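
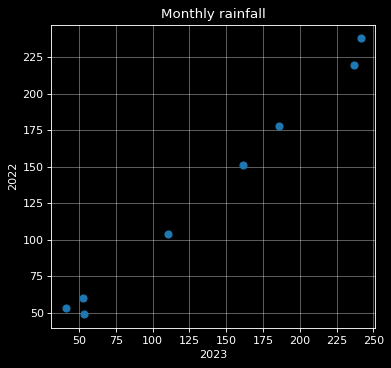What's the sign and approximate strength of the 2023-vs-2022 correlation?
positive, strong

Points are positively correlated; strong (|r| ≈ 1.0).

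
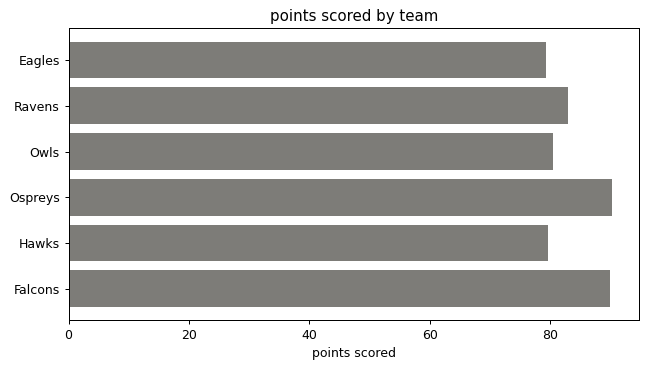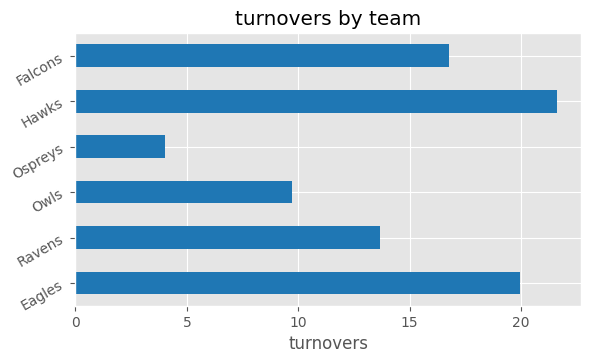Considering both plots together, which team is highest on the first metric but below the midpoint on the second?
Ospreys

Chart 2 median turnovers ≈ 16; below-median teams: Ravens, Owls, Ospreys. Among those, Ospreys has the highest points scored (≈ 90).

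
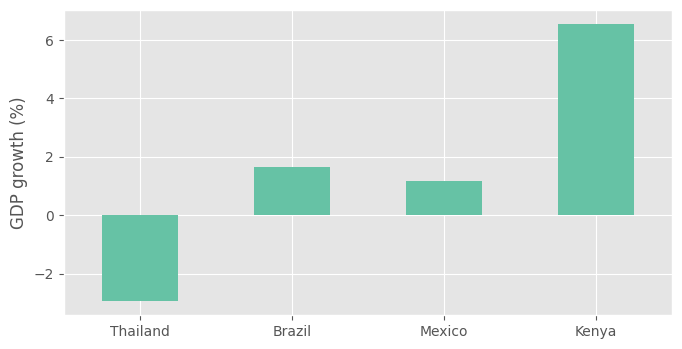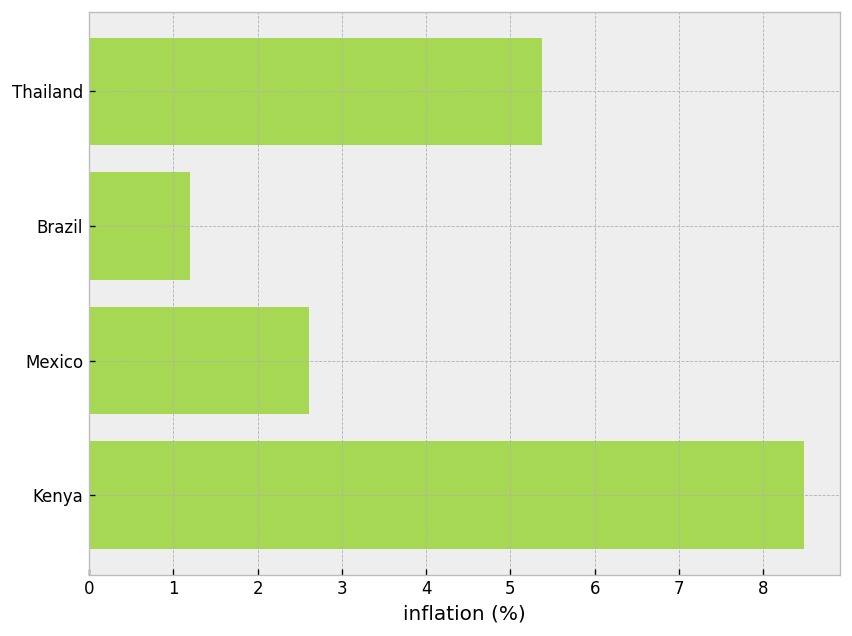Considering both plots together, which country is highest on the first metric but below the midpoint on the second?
Brazil

Chart 2 median inflation (%) ≈ 4; below-median countries: Brazil, Mexico. Among those, Brazil has the highest GDP growth (%) (≈ 2).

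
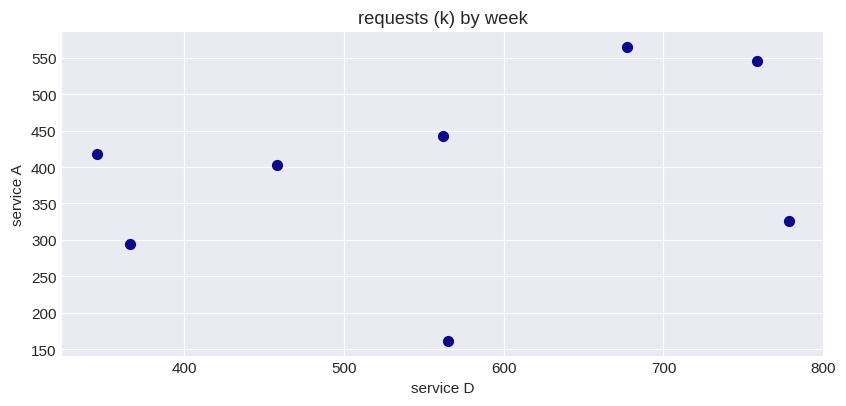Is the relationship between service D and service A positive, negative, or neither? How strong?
Points are positively correlated; weak (|r| ≈ 0.3).

positive, weak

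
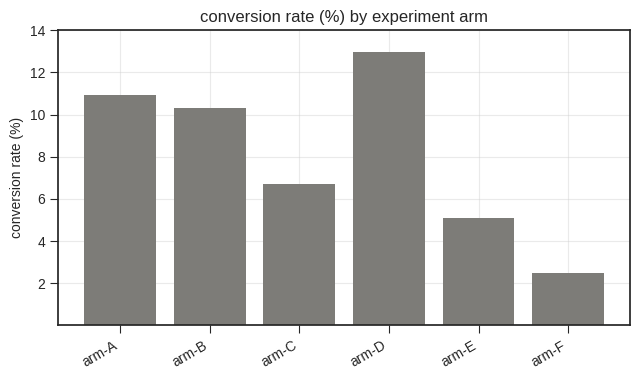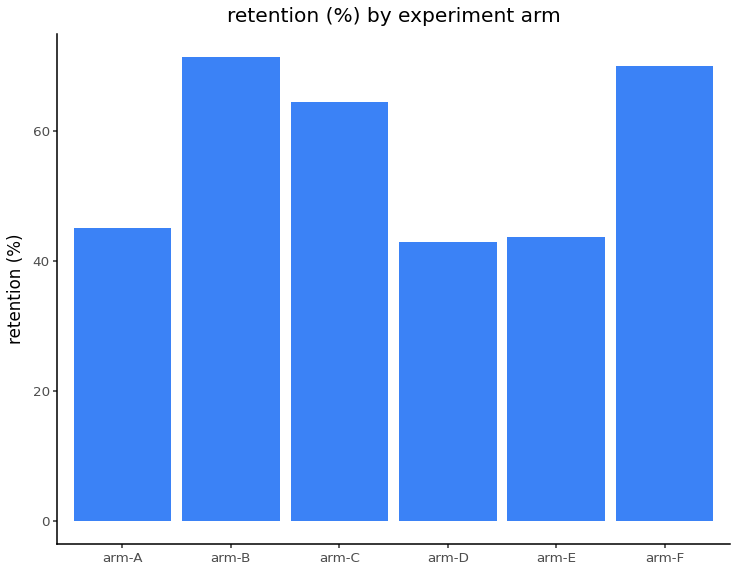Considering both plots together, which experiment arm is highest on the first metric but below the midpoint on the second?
Chart 2 median retention (%) ≈ 50; below-median experiment arms: arm-A, arm-D, arm-E. Among those, arm-D has the highest conversion rate (%) (≈ 12).

arm-D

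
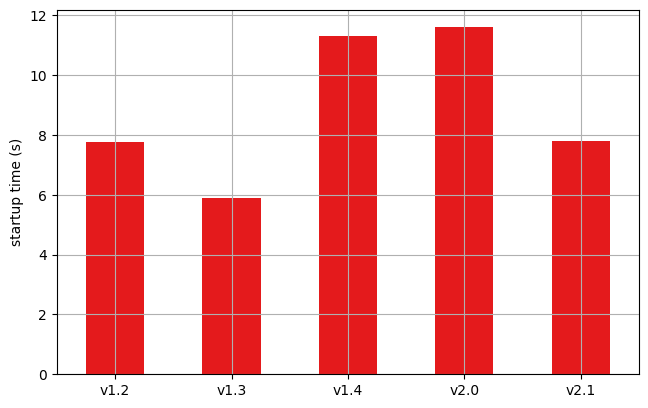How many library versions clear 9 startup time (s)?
2

Above 9: v1.4, v2.0.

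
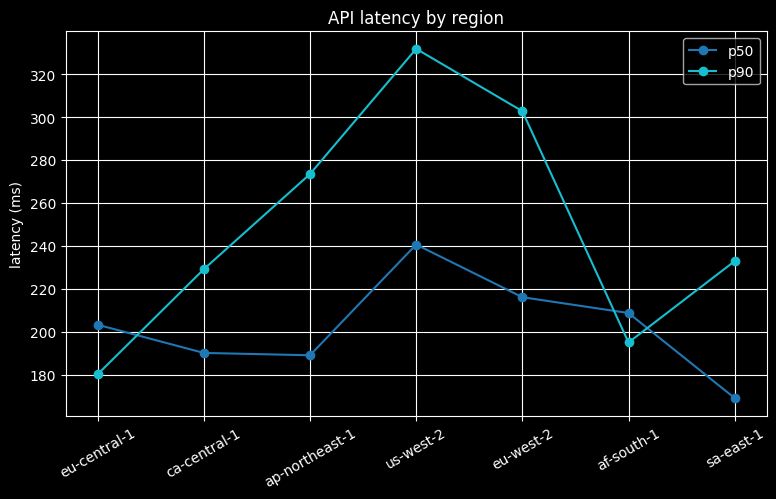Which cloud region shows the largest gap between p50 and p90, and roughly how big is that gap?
us-west-2, ≈ 100 ms

us-west-2: p50 ≈ 240, p90 ≈ 340 → gap ≈ 100. Next-largest (eu-west-2) is only ≈ 80.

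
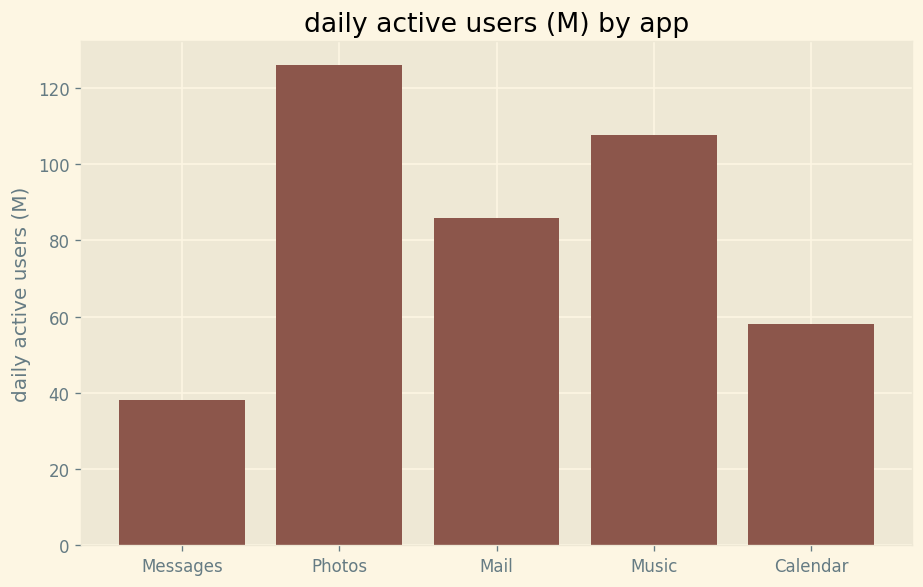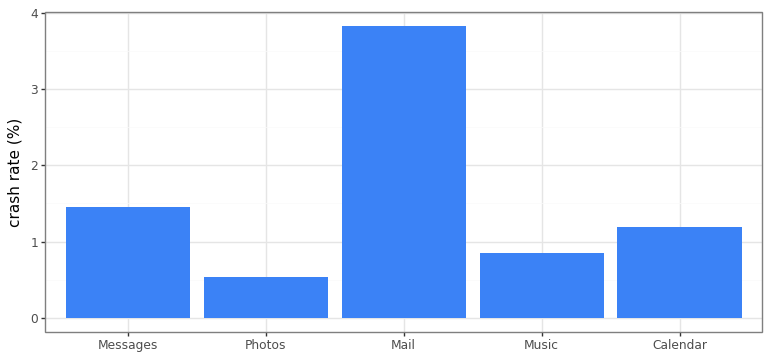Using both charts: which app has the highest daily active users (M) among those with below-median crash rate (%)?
Photos

Chart 2 median crash rate (%) ≈ 1; below-median apps: Photos, Music. Among those, Photos has the highest daily active users (M) (≈ 120).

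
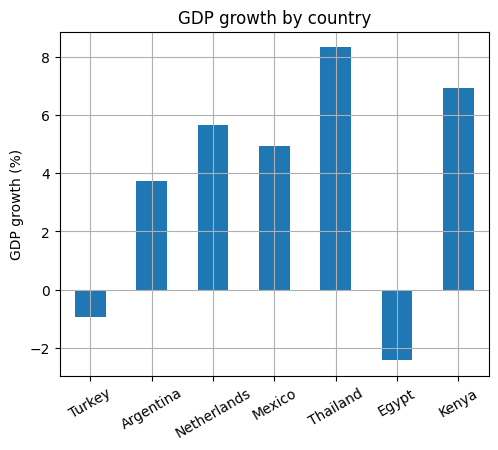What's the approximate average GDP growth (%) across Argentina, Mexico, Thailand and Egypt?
(4 + 5 + 8 + -2) / 4 ≈ 4.

≈ 4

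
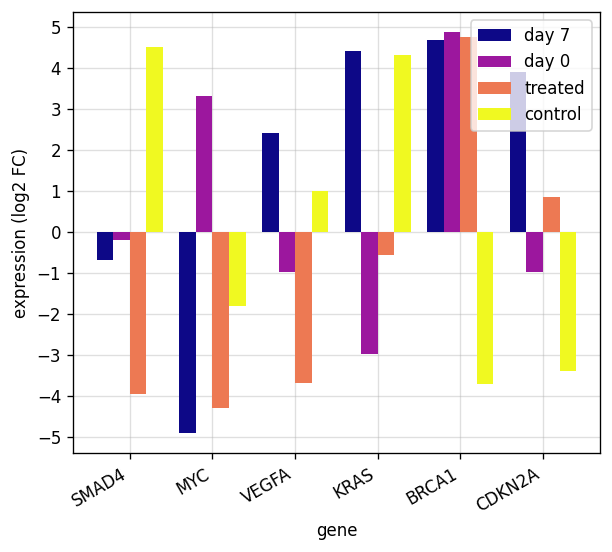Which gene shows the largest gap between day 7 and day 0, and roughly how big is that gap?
MYC, ≈ 8 log2 FC

MYC: day 7 ≈ -5, day 0 ≈ 3 → gap ≈ 8. Next-largest (KRAS) is only ≈ 7.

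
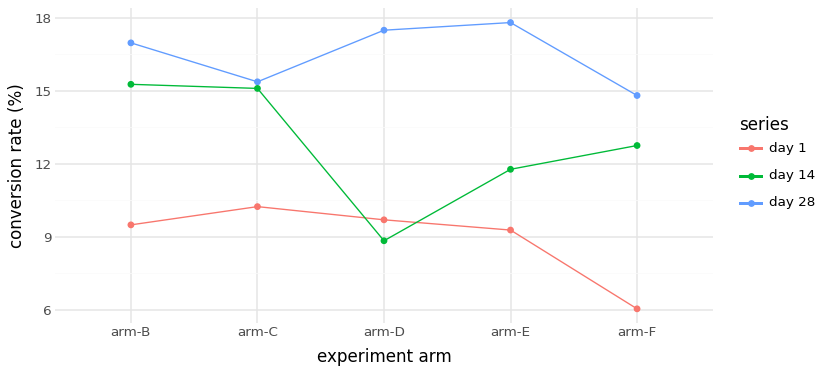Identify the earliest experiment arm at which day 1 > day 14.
arm-C: day 1 ≈ 10 vs day 14 ≈ 15 (not yet); arm-D: day 1 ≈ 10 vs day 14 ≈ 9 (first crossover).

arm-D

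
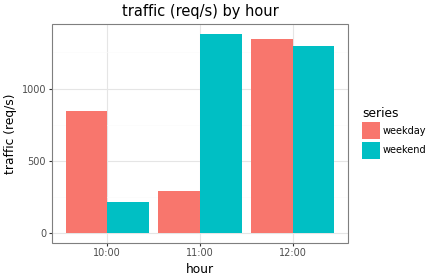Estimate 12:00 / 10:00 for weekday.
12:00 ≈ 1400, 10:00 ≈ 800; 1400/800 ≈ 1.75.

≈ 1.75×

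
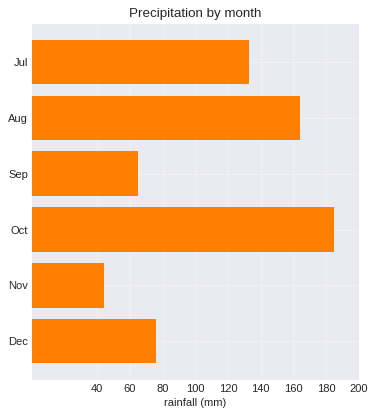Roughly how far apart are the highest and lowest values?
≈ 140

Max Oct ≈ 180, min Nov ≈ 40; range ≈ 140.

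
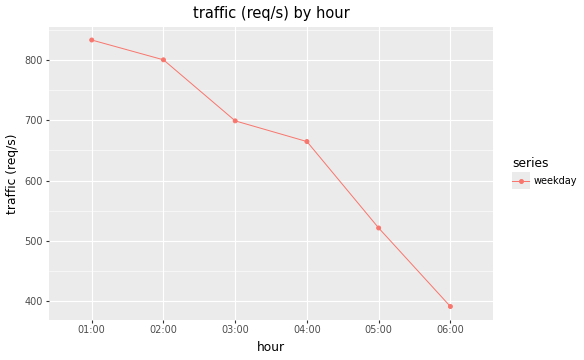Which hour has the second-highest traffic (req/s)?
Top 3: 01:00 ≈ 850, 02:00 ≈ 800, 03:00 ≈ 700.

02:00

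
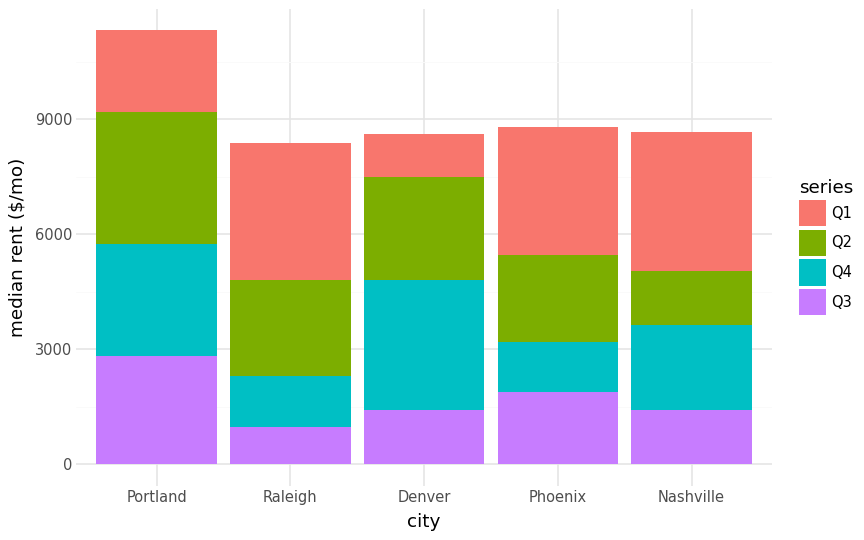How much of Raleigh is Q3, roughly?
Q3 top ≈ 1000, bottom ≈ 0; segment ≈ 1000.

≈ 1000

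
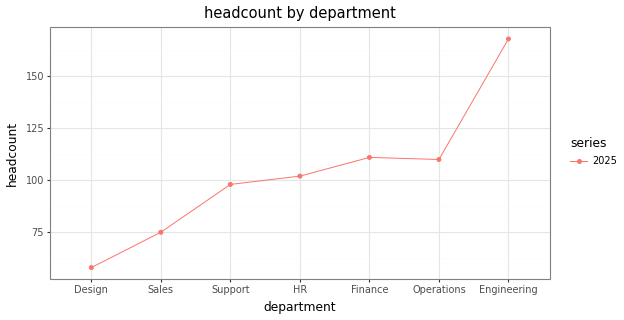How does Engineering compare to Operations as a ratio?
≈ 1.55×

Engineering ≈ 170, Operations ≈ 110; 170/110 ≈ 1.55.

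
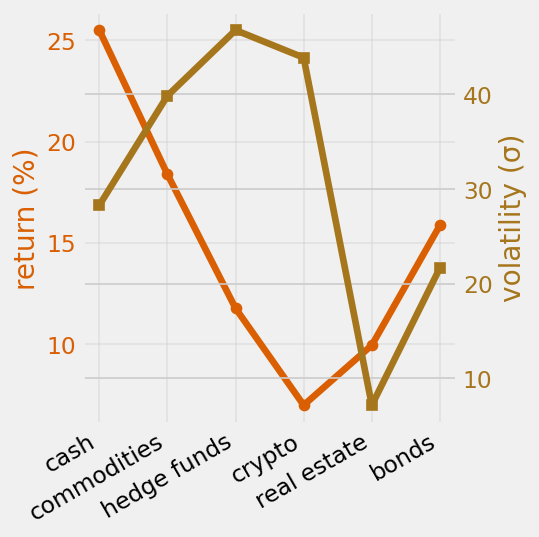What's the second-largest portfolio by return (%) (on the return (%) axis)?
commodities

Top 3 (on the return (%) axis): cash ≈ 26, commodities ≈ 18, bonds ≈ 16.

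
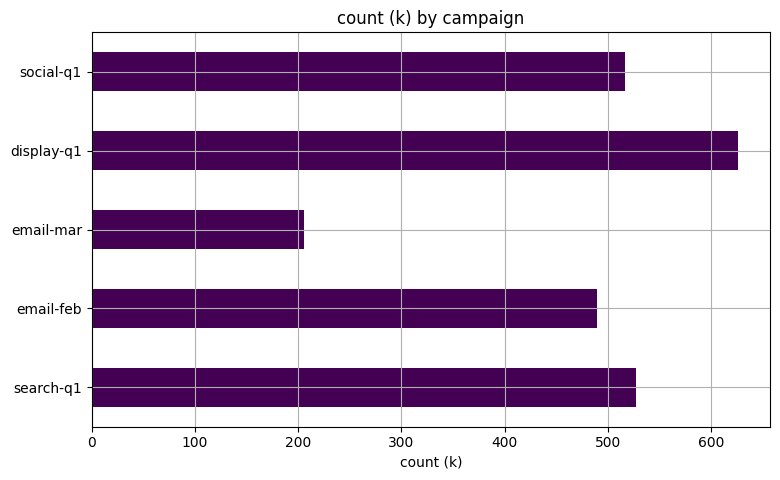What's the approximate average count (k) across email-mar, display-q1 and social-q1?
≈ 433

(200 + 600 + 500) / 3 ≈ 433.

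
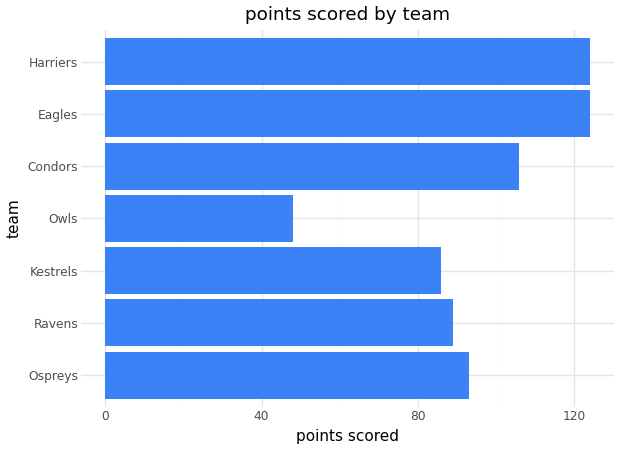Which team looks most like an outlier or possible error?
Owls ≈ 40; the rest sit between ≈ 80 and ≈ 120.

Owls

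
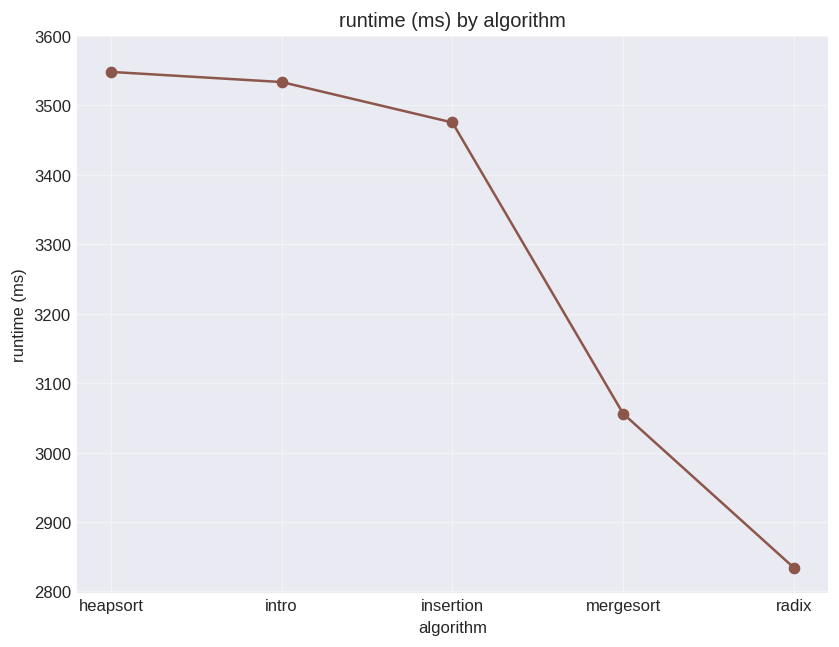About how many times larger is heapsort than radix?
heapsort ≈ 3500, radix ≈ 2800; 3500/2800 ≈ 1.25.

≈ 1.25×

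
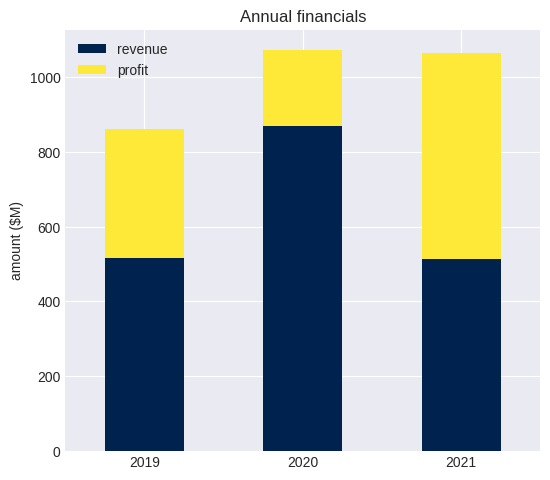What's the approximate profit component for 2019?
profit top ≈ 900, bottom ≈ 500; segment ≈ 400.

≈ 400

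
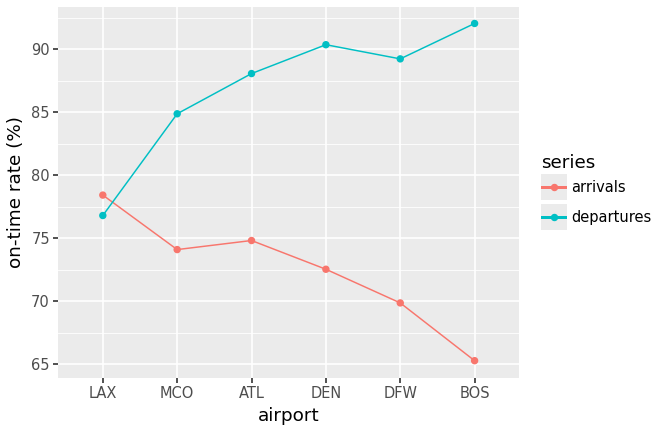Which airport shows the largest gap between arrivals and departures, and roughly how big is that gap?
BOS: arrivals ≈ 65, departures ≈ 90 → gap ≈ 25. Next-largest (DFW) is only ≈ 20.

BOS, ≈ 25 %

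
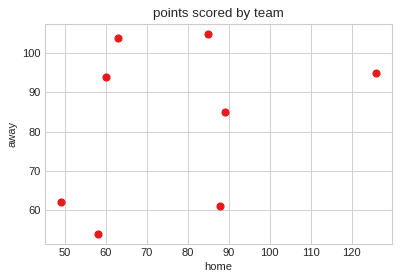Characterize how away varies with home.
positive, weak

Points are positively correlated; weak (|r| ≈ 0.3).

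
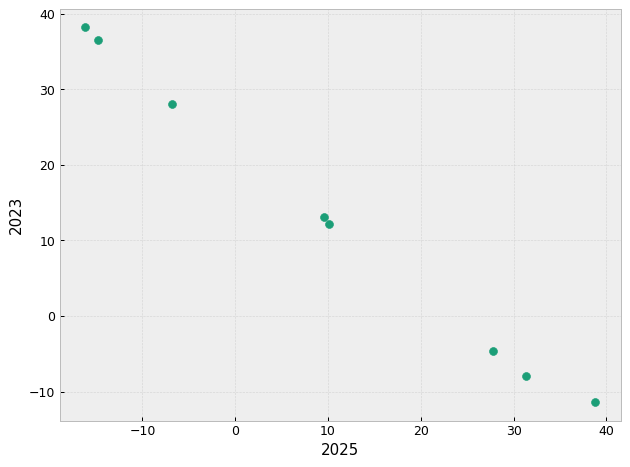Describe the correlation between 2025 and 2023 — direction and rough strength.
negative, strong

Points are negatively correlated; strong (|r| ≈ 1.0).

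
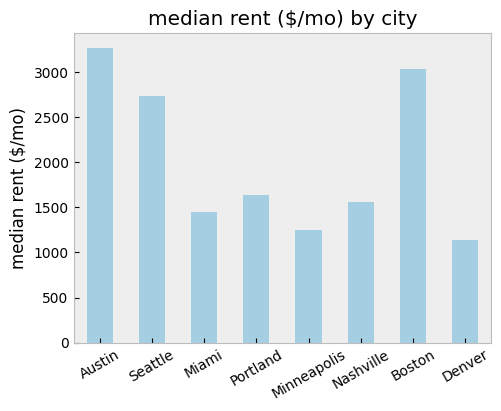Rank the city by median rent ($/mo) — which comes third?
Seattle

Top 4: Austin ≈ 3500, Boston ≈ 3000, Seattle ≈ 2500, Portland ≈ 1500.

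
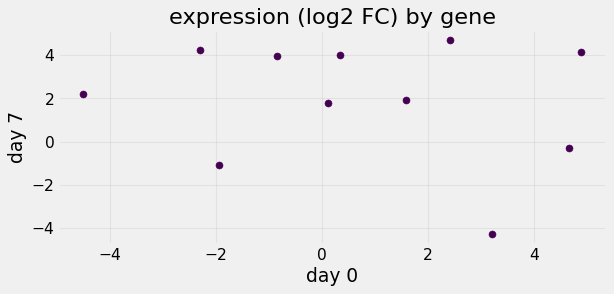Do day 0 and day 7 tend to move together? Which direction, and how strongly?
no clear correlation

Points are roughly uncorrelated; weak (|r| ≈ 0.2).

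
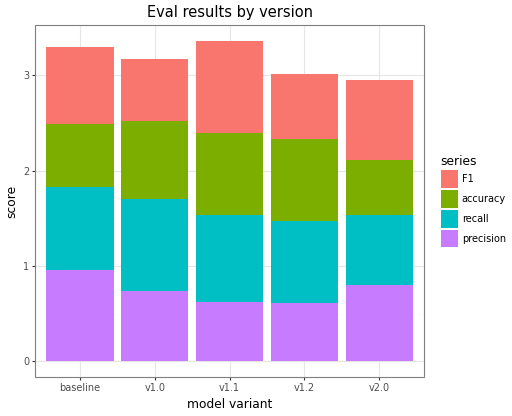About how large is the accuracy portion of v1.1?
≈ 1.0

accuracy top ≈ 2.5, bottom ≈ 1.5; segment ≈ 1.0.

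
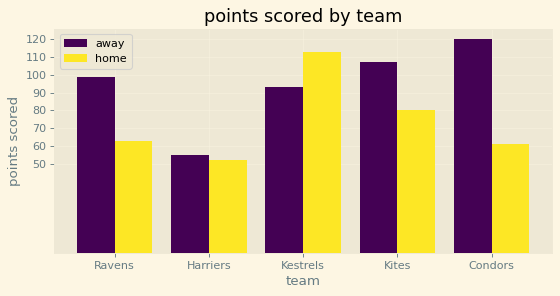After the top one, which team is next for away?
Kites

Top 3 for away: Condors ≈ 120, Kites ≈ 110, Ravens ≈ 100.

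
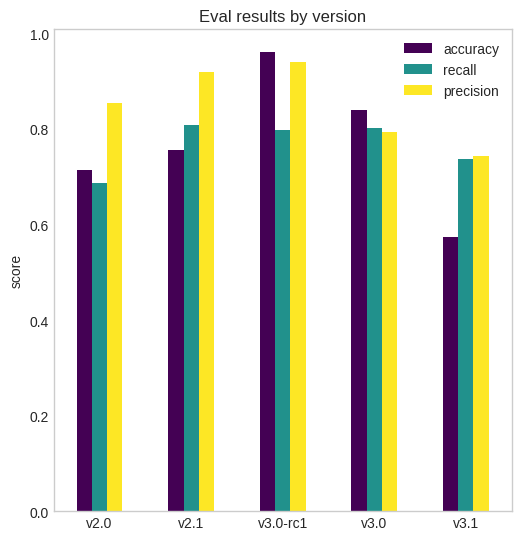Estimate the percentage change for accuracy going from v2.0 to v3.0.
v2.0 ≈ 0.7, v3.0 ≈ 0.8; (0.8 − 0.7) / 0.7 ≈ +14.3%.

≈ +14.3%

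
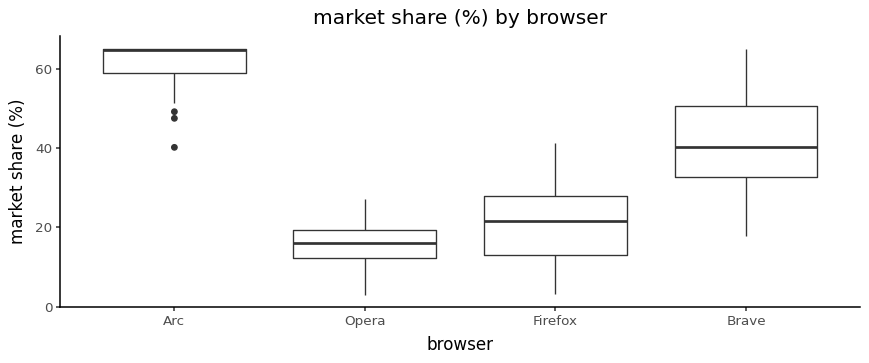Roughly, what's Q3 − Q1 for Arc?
Q3 ≈ 65, Q1 ≈ 60; IQR ≈ 5.

≈ 5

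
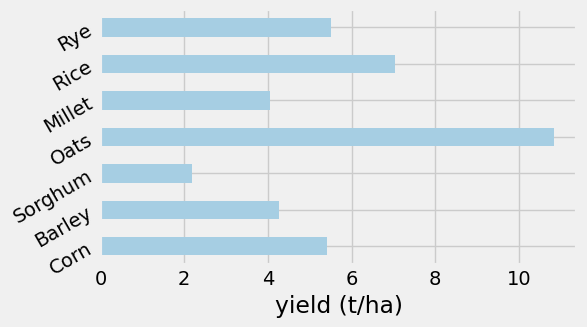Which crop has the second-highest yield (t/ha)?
Rice

Top 3: Oats ≈ 11, Rice ≈ 7, Rye ≈ 6.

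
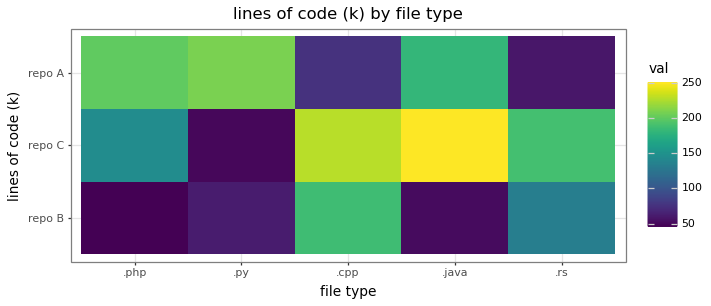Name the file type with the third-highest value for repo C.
Top 4 for repo C: .java ≈ 260, .cpp ≈ 220, .rs ≈ 180, .php ≈ 140.

.rs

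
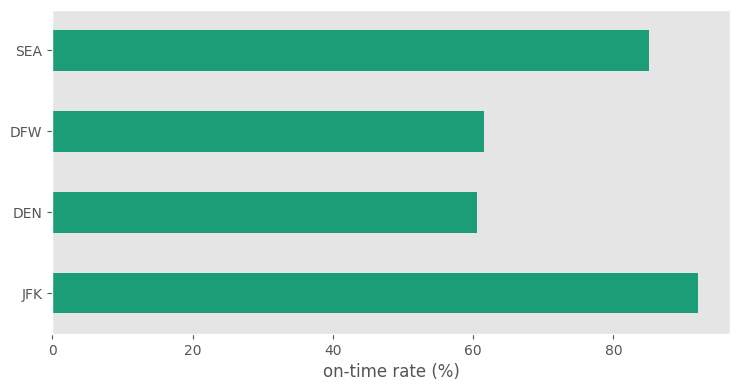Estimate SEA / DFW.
SEA ≈ 90, DFW ≈ 60; 90/60 ≈ 1.5.

≈ 1.5×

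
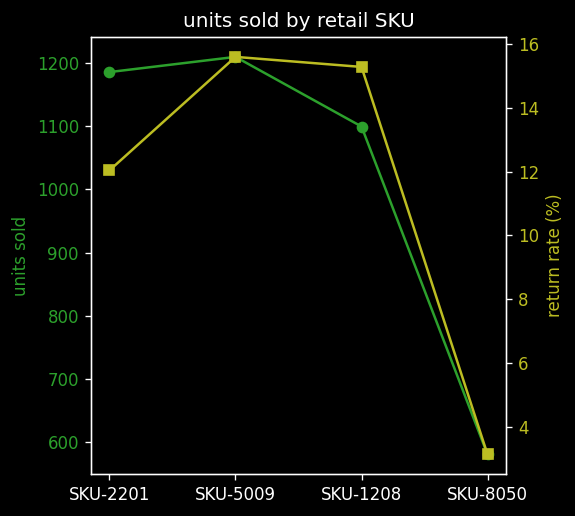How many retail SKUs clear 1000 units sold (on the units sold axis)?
3

Above 1000: SKU-2201, SKU-5009, SKU-1208.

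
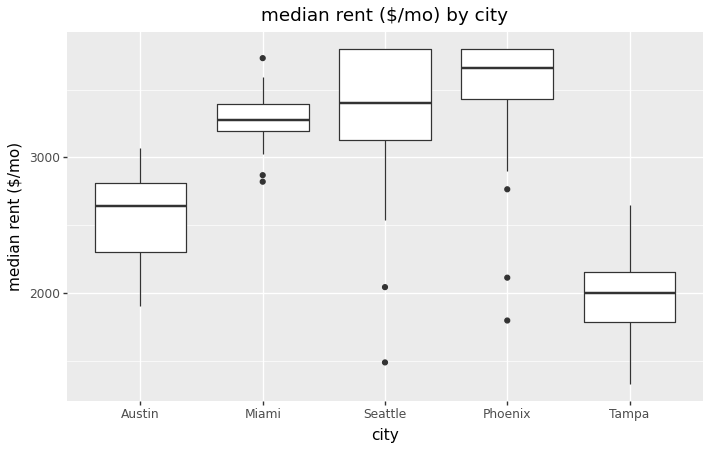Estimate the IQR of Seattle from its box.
Q3 ≈ 3800, Q1 ≈ 3200; IQR ≈ 600.

≈ 600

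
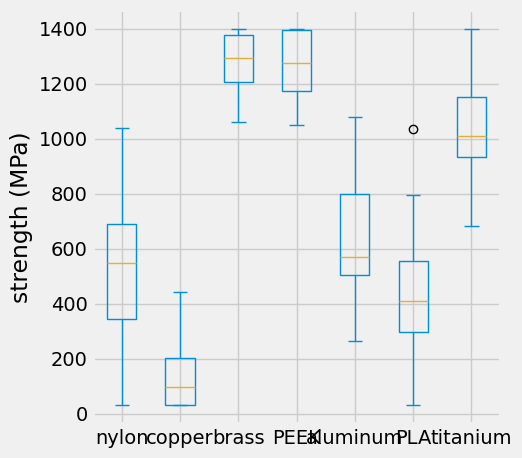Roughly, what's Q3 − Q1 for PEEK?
≈ 200

Q3 ≈ 1400, Q1 ≈ 1200; IQR ≈ 200.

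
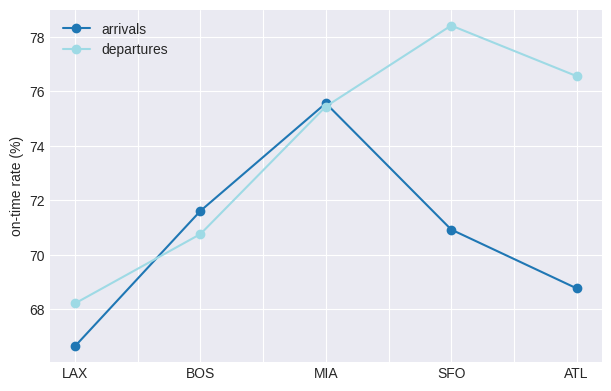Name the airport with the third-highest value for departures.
Top 4 for departures: SFO ≈ 78, ATL ≈ 77, MIA ≈ 75, BOS ≈ 71.

MIA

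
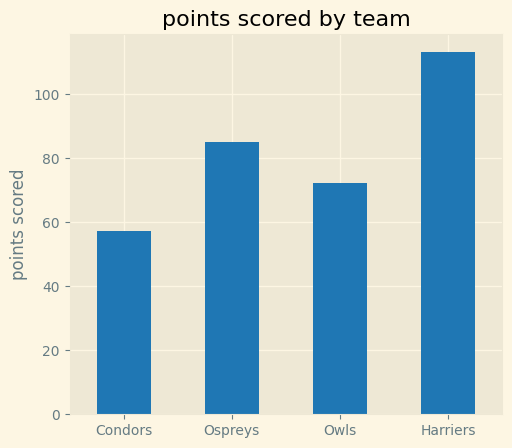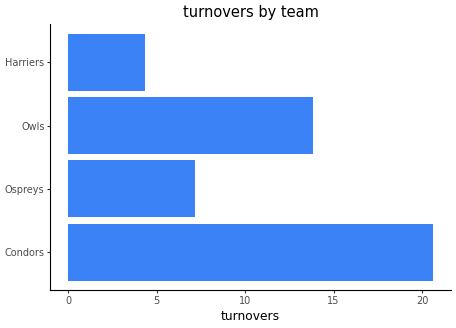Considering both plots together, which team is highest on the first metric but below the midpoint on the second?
Chart 2 median turnovers ≈ 10; below-median teams: Ospreys, Harriers. Among those, Harriers has the highest points scored (≈ 120).

Harriers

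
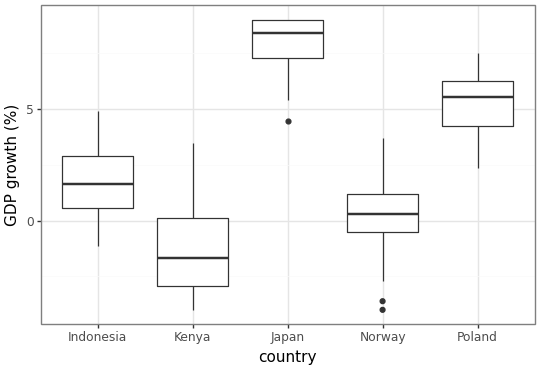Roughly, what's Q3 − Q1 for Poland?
Q3 ≈ 6, Q1 ≈ 4; IQR ≈ 2.

≈ 2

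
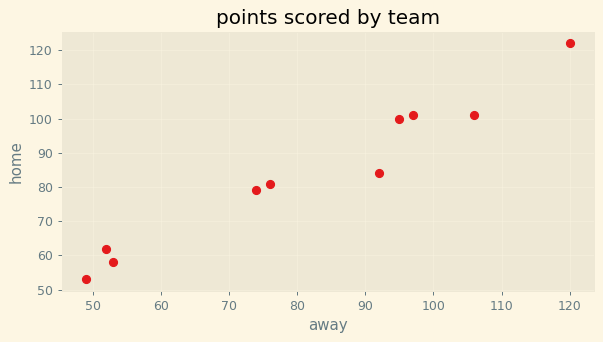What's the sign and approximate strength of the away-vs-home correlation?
positive, strong

Points are positively correlated; strong (|r| ≈ 1.0).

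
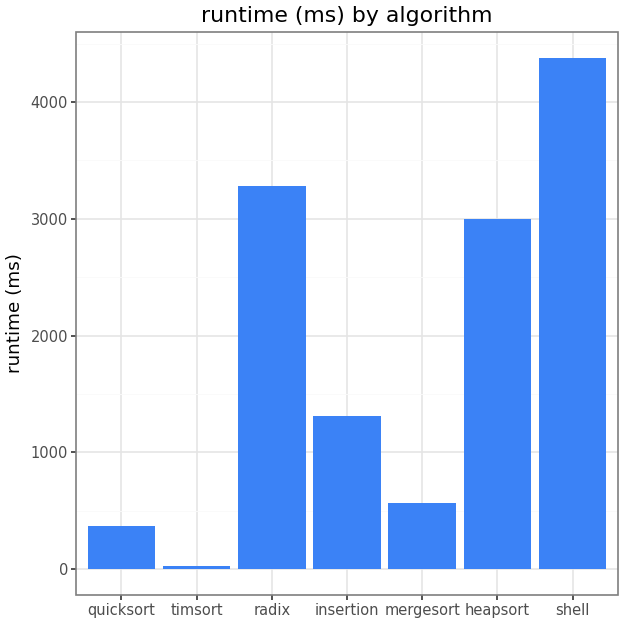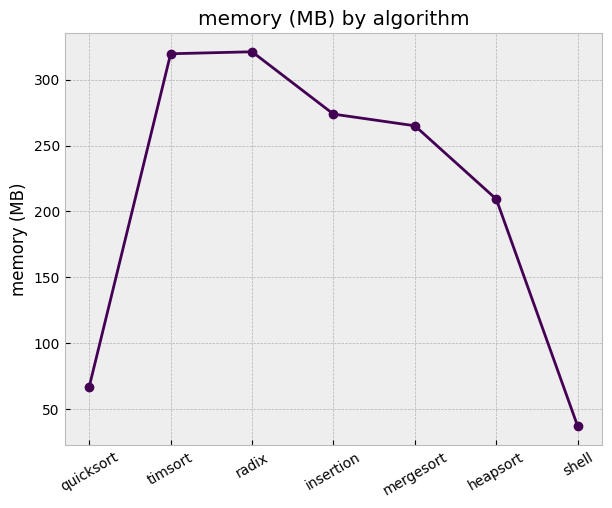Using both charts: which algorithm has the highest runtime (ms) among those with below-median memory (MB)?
Chart 2 median memory (MB) ≈ 250; below-median algorithms: quicksort, heapsort, shell. Among those, shell has the highest runtime (ms) (≈ 4500).

shell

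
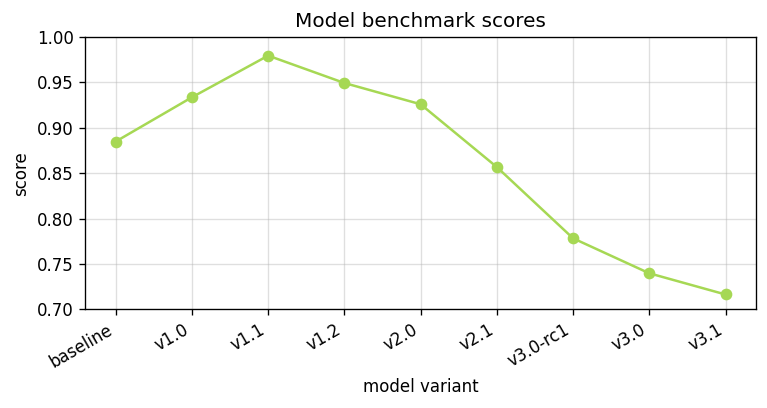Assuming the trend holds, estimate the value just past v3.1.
≈ 0.65

Last three: 0.80, 0.75, 0.70 → slope ≈ -0.05/step → next ≈ 0.65.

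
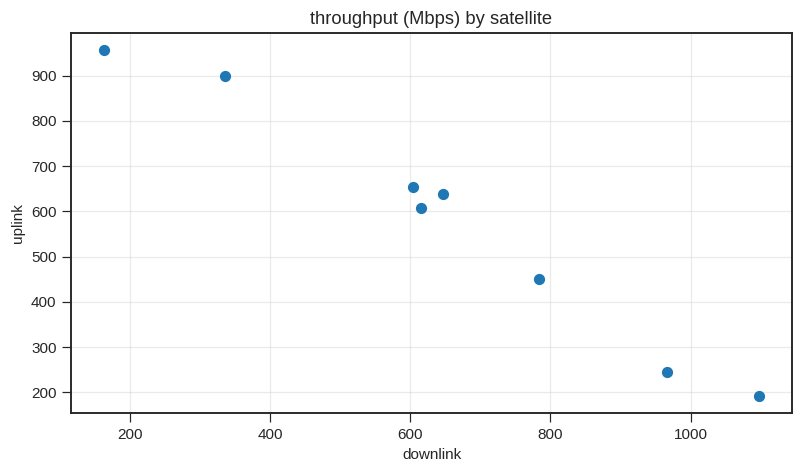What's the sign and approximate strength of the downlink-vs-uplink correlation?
negative, strong

Points are negatively correlated; strong (|r| ≈ 1.0).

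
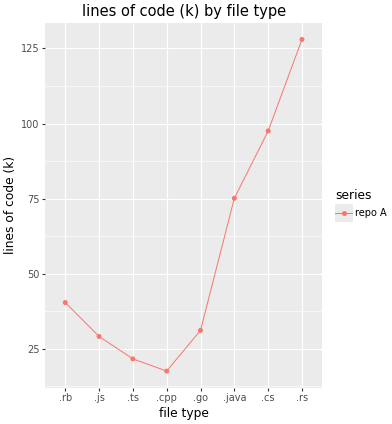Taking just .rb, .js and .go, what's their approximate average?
(40 + 30 + 30) / 3 ≈ 33.

≈ 33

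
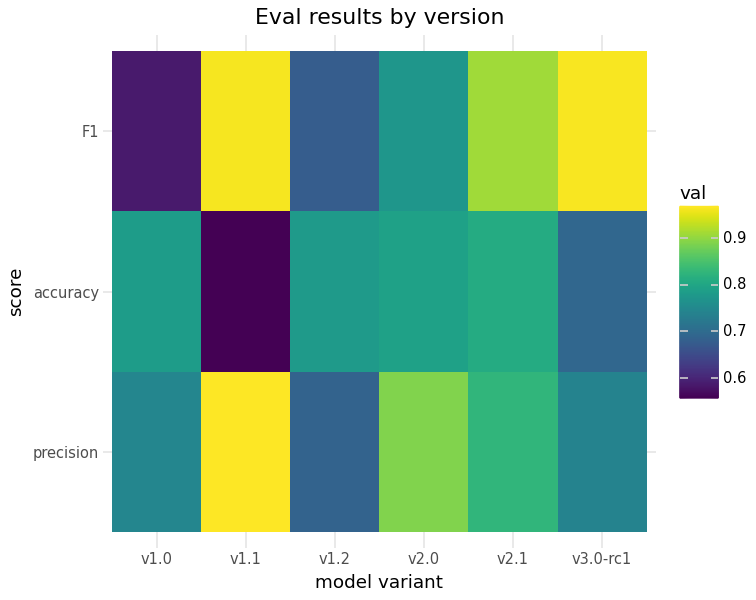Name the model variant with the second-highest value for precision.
Top 3 for precision: v1.1 ≈ 0.95, v2.0 ≈ 0.90, v2.1 ≈ 0.85.

v2.0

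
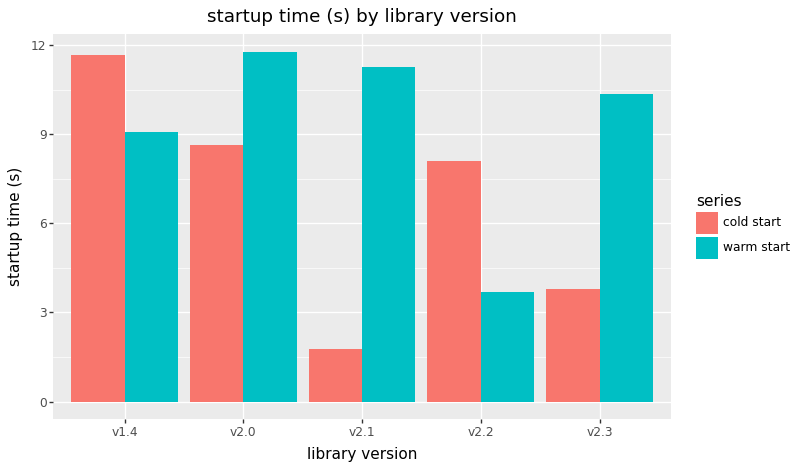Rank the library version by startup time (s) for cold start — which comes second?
Top 3 for cold start: v1.4 ≈ 12, v2.0 ≈ 9, v2.2 ≈ 8.

v2.0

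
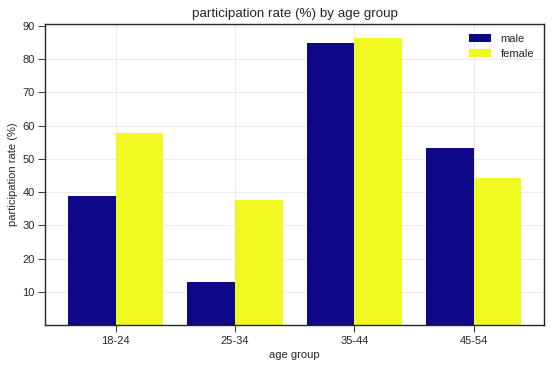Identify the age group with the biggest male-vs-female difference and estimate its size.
25-34: male ≈ 10, female ≈ 40 → gap ≈ 30. Next-largest (18-24) is only ≈ 20.

25-34, ≈ 30 %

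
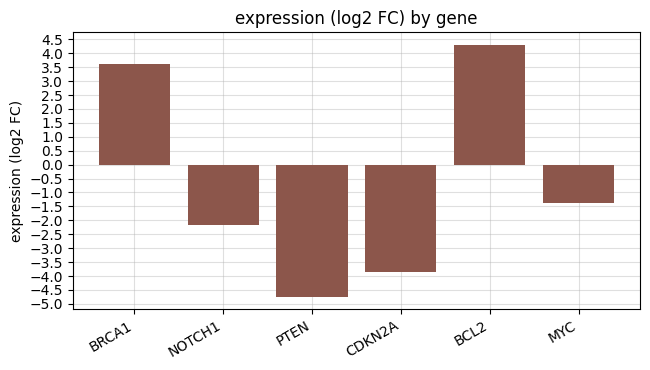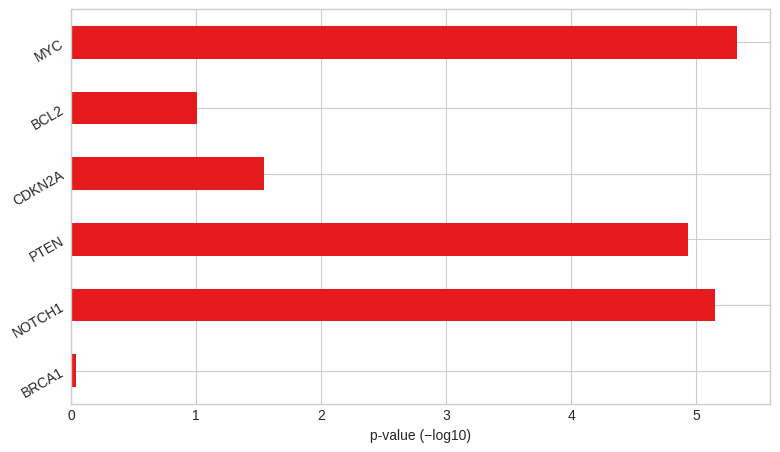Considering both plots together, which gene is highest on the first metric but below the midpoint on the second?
Chart 2 median p-value (−log10) ≈ 3; below-median genes: BRCA1, CDKN2A, BCL2. Among those, BCL2 has the highest expression (log2 FC) (≈ 4.5).

BCL2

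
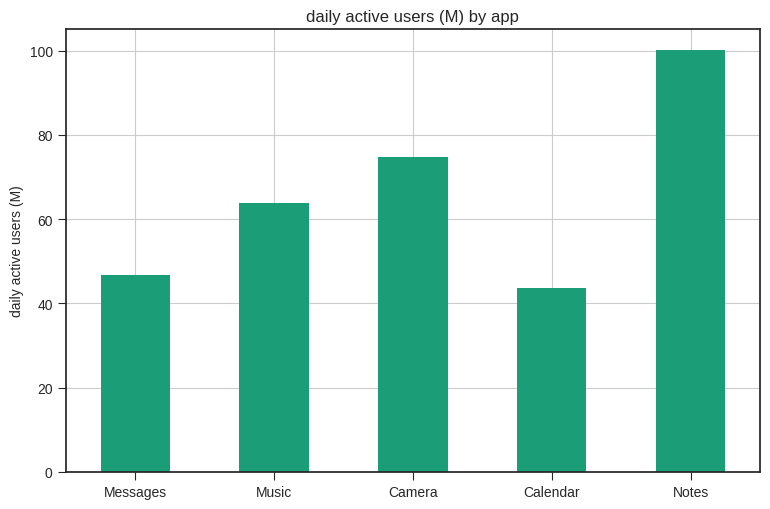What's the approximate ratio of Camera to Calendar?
Camera ≈ 70, Calendar ≈ 40; 70/40 ≈ 1.75.

≈ 1.75×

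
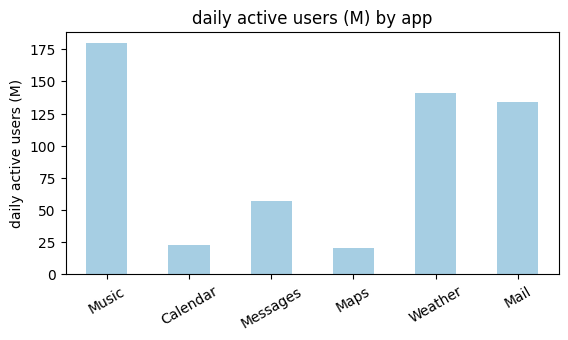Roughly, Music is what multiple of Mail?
Music ≈ 180, Mail ≈ 140; 180/140 ≈ 1.29.

≈ 1.29×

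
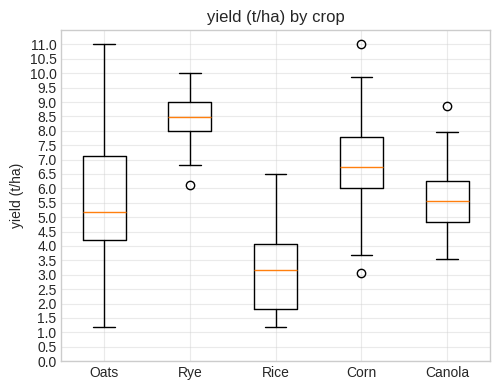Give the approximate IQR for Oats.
Q3 ≈ 7.0, Q1 ≈ 4.0; IQR ≈ 3.0.

≈ 3.0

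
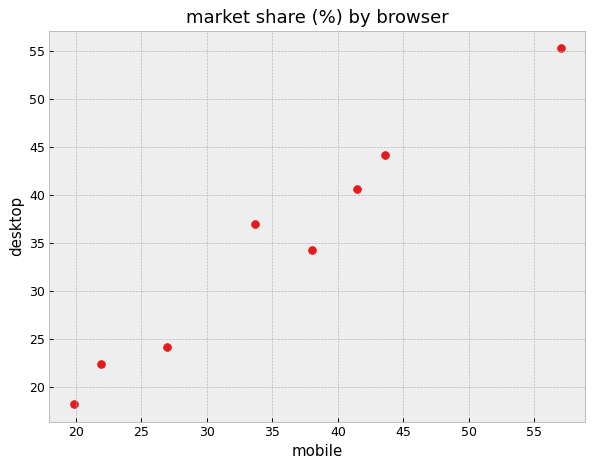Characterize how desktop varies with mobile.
Points are positively correlated; strong (|r| ≈ 1.0).

positive, strong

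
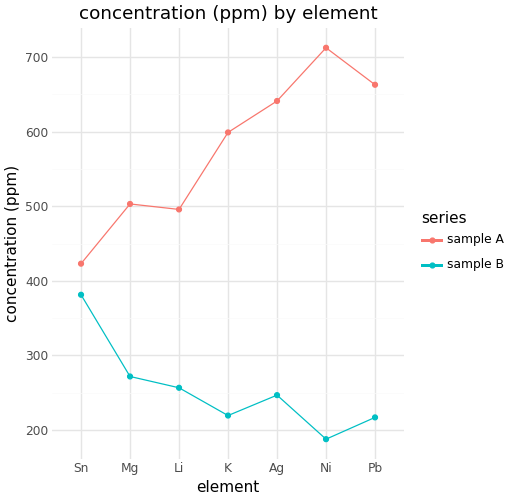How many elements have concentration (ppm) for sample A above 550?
4

Above 550: K, Ag, Ni, Pb.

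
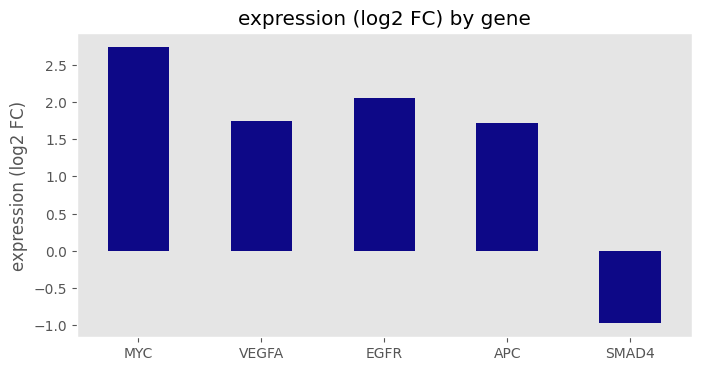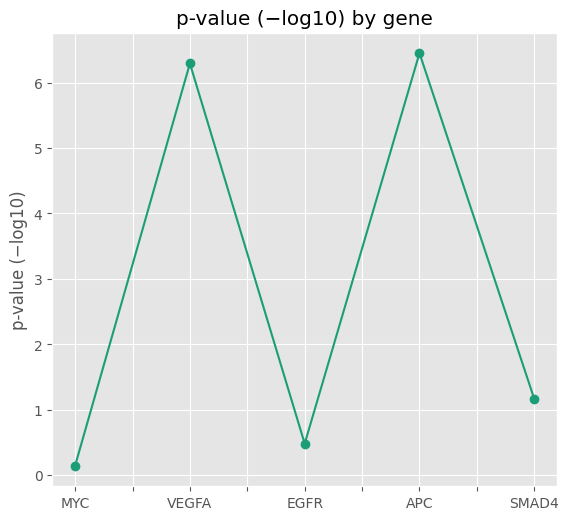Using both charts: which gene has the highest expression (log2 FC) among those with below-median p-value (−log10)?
MYC

Chart 2 median p-value (−log10) ≈ 1; below-median genes: MYC, EGFR. Among those, MYC has the highest expression (log2 FC) (≈ 2.5).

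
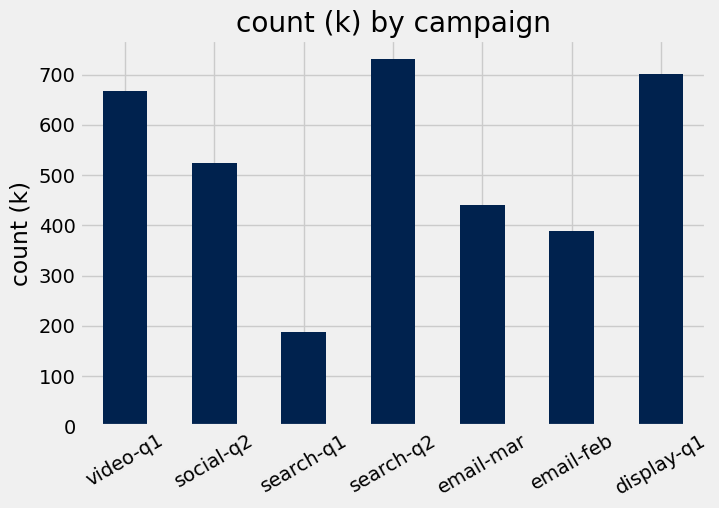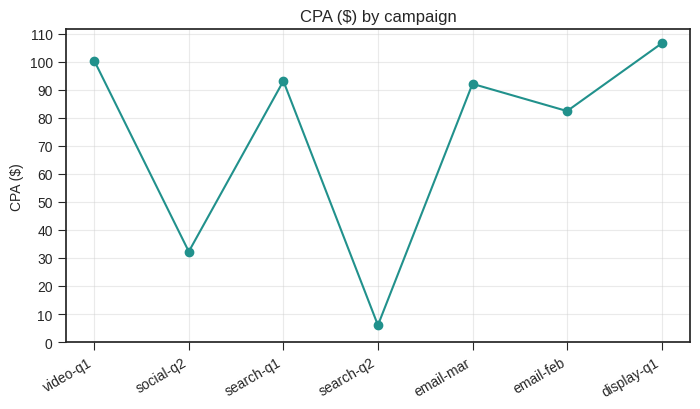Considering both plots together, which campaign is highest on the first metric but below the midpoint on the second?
Chart 2 median CPA ($) ≈ 90; below-median campaigns: social-q2, search-q2, email-feb. Among those, search-q2 has the highest count (k) (≈ 700).

search-q2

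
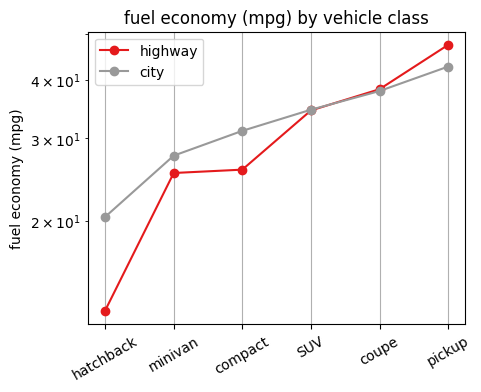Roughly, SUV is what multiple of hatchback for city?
SUV ≈ 35, hatchback ≈ 20; 35/20 ≈ 1.75.

≈ 1.75×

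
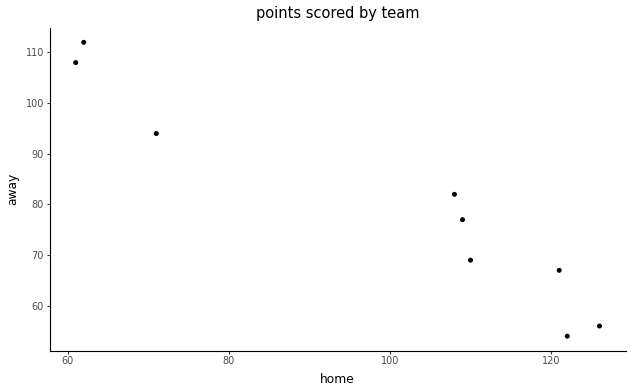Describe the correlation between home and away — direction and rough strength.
Points are negatively correlated; strong (|r| ≈ 1.0).

negative, strong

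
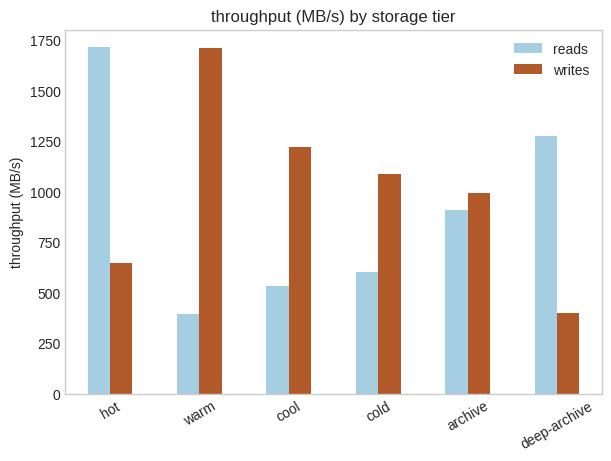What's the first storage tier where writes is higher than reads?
warm

hot: writes ≈ 600 vs reads ≈ 1800 (not yet); warm: writes ≈ 1800 vs reads ≈ 400 (first crossover).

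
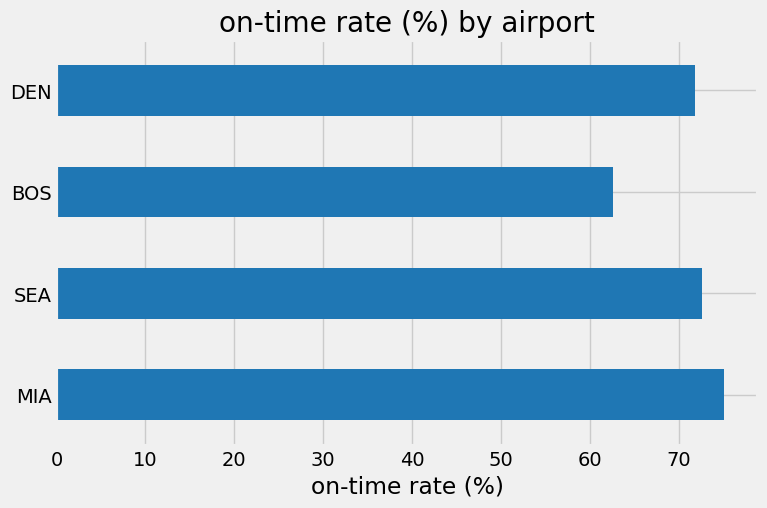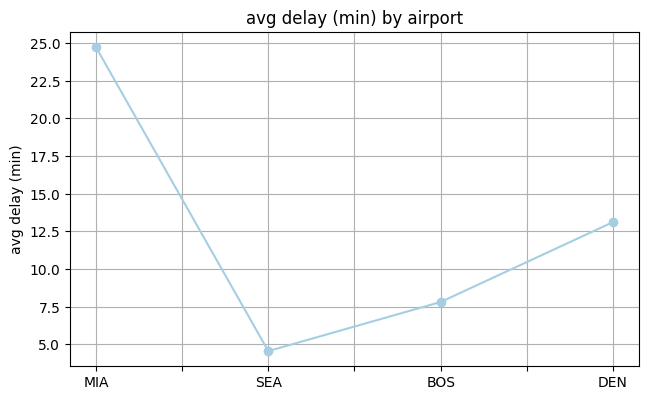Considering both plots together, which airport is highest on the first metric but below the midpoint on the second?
SEA

Chart 2 median avg delay (min) ≈ 10; below-median airports: SEA, BOS. Among those, SEA has the highest on-time rate (%) (≈ 70).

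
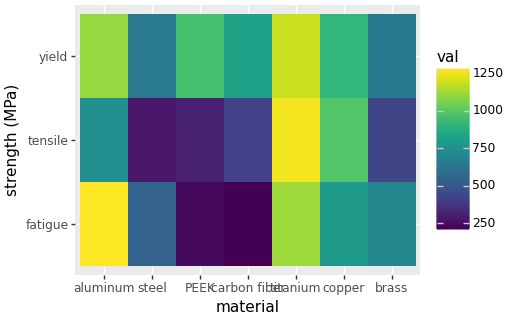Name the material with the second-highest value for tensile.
copper

Top 3 for tensile: titanium ≈ 1300, copper ≈ 1000, aluminum ≈ 700.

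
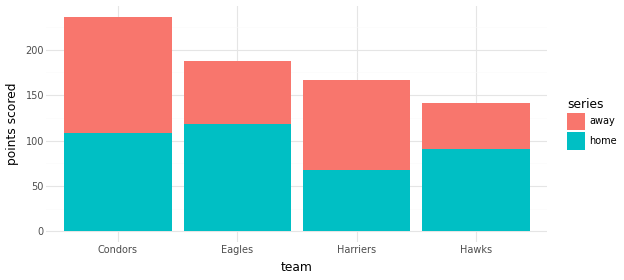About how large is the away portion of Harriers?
≈ 100

away top ≈ 160, bottom ≈ 60; segment ≈ 100.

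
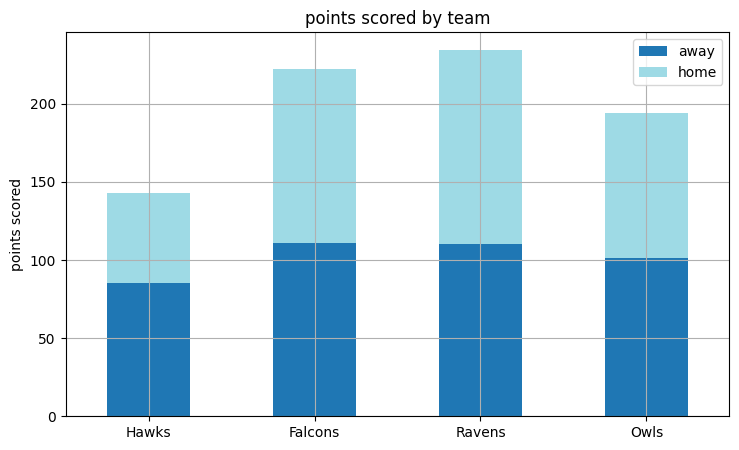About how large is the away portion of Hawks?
≈ 80

away top ≈ 80, bottom ≈ 0; segment ≈ 80.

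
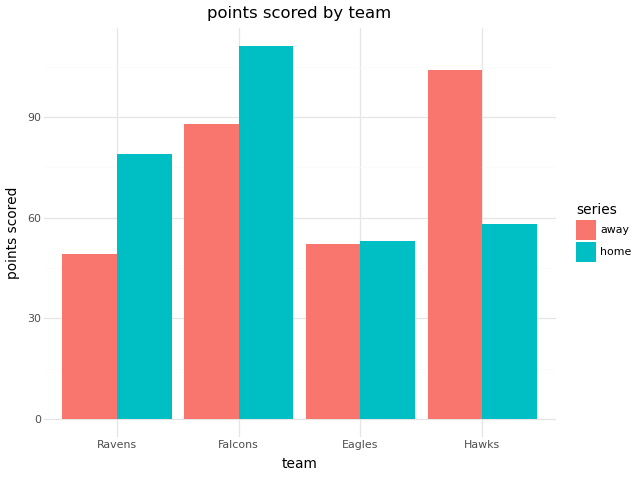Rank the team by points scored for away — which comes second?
Top 3 for away: Hawks ≈ 100, Falcons ≈ 90, Eagles ≈ 50.

Falcons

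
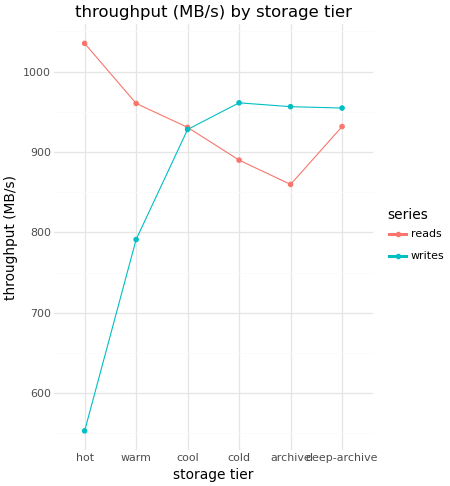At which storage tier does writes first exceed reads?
cold

cool: writes ≈ 950 vs reads ≈ 950 (not yet); cold: writes ≈ 950 vs reads ≈ 900 (first crossover).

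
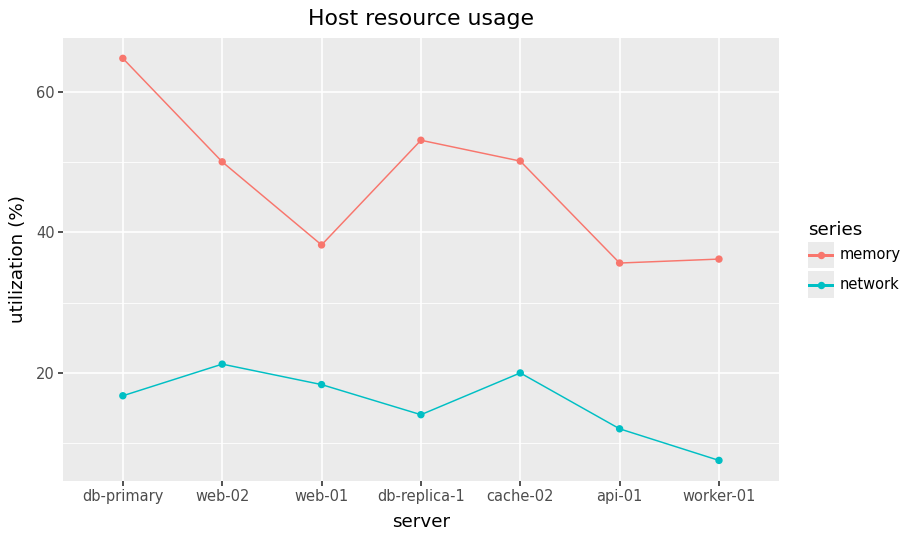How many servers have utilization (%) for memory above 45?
4

Above 45: db-primary, web-02, db-replica-1, cache-02.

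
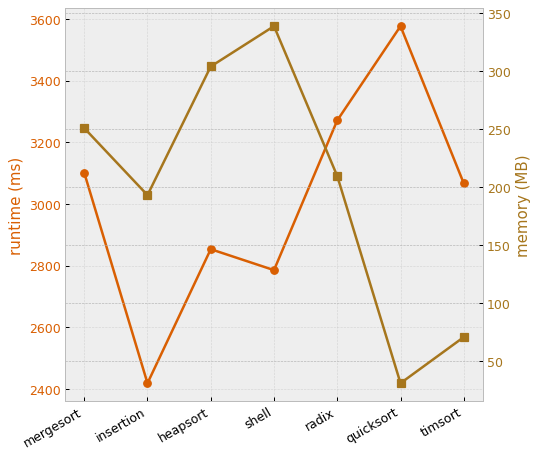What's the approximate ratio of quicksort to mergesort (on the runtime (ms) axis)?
quicksort ≈ 3600, mergesort ≈ 3100; 3600/3100 ≈ 1.16.

≈ 1.16×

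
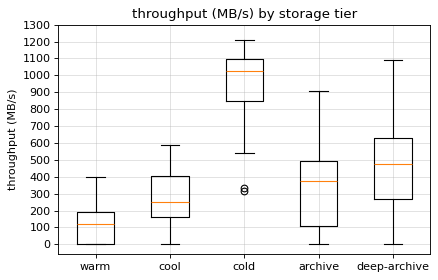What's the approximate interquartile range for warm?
≈ 200

Q3 ≈ 200, Q1 ≈ 0; IQR ≈ 200.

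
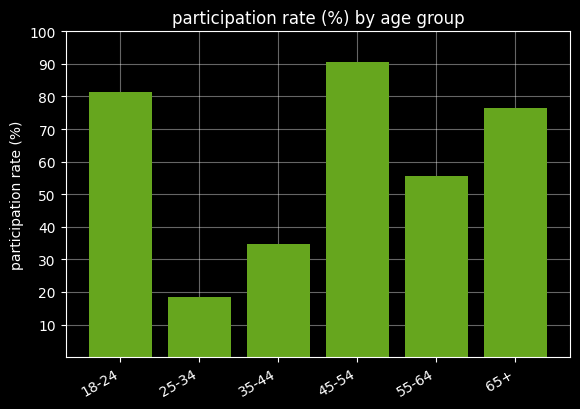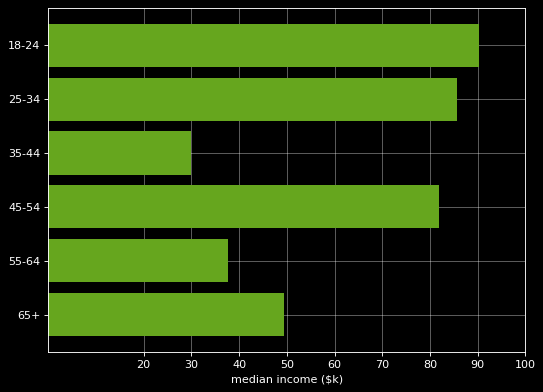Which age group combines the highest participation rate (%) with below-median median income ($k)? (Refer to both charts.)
65+

Chart 2 median median income ($k) ≈ 70; below-median age groups: 35-44, 55-64, 65+. Among those, 65+ has the highest participation rate (%) (≈ 80).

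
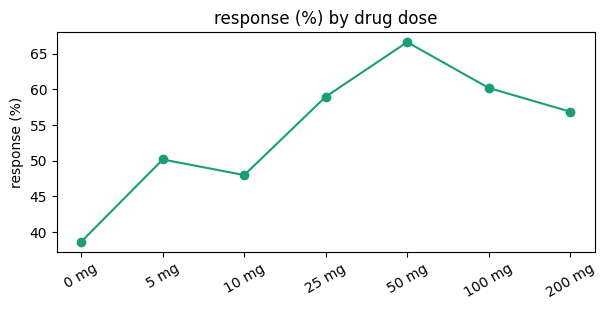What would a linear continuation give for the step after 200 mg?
≈ 50

Last three: 65, 60, 55 → slope ≈ -5/step → next ≈ 50.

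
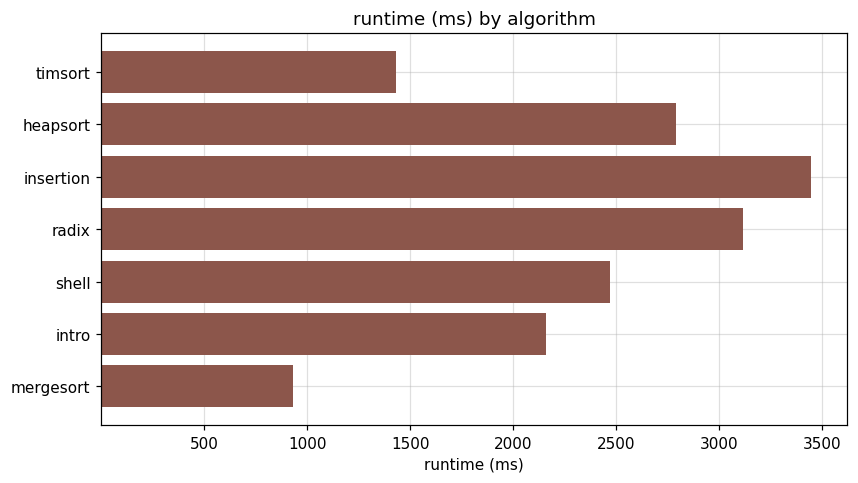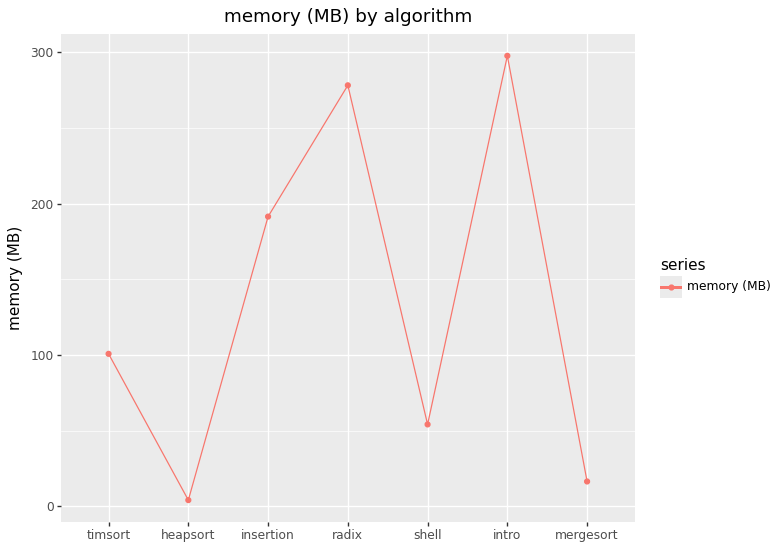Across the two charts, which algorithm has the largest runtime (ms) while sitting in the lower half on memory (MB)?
heapsort

Chart 2 median memory (MB) ≈ 100; below-median algorithms: heapsort, shell, mergesort. Among those, heapsort has the highest runtime (ms) (≈ 3000).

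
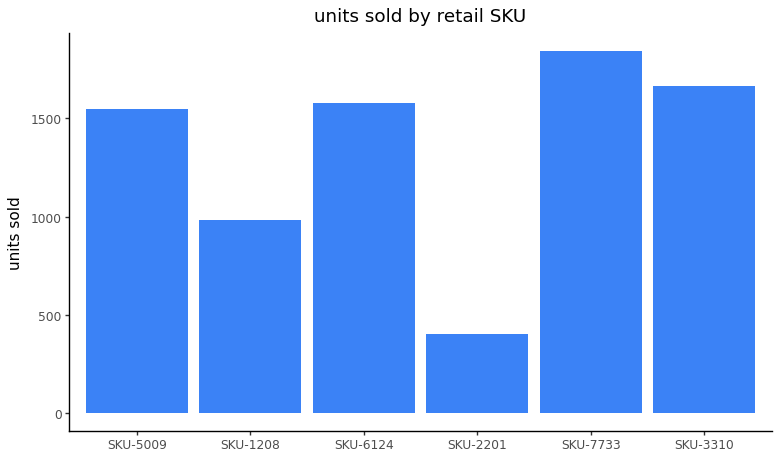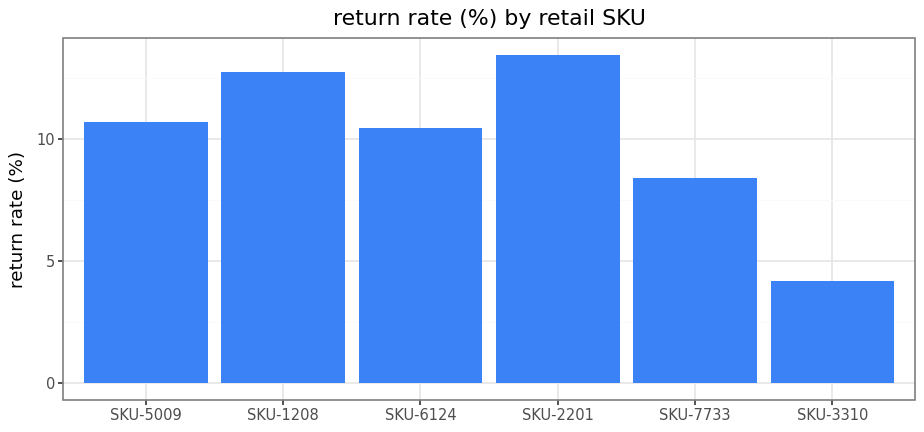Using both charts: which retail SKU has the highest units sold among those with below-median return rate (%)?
Chart 2 median return rate (%) ≈ 10; below-median retail SKUs: SKU-6124, SKU-7733, SKU-3310. Among those, SKU-7733 has the highest units sold (≈ 1800).

SKU-7733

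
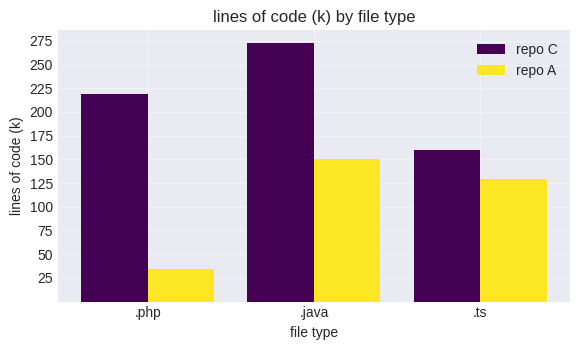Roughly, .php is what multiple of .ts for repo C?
≈ 1.5×

.php ≈ 225, .ts ≈ 150; 225/150 ≈ 1.5.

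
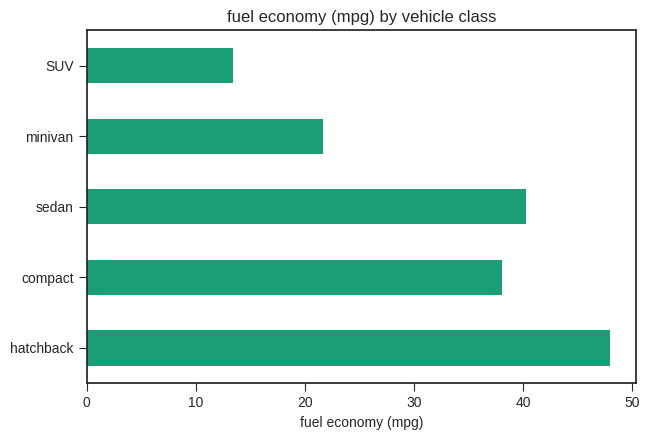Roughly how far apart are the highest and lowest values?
Max hatchback ≈ 50, min SUV ≈ 15; range ≈ 35.

≈ 35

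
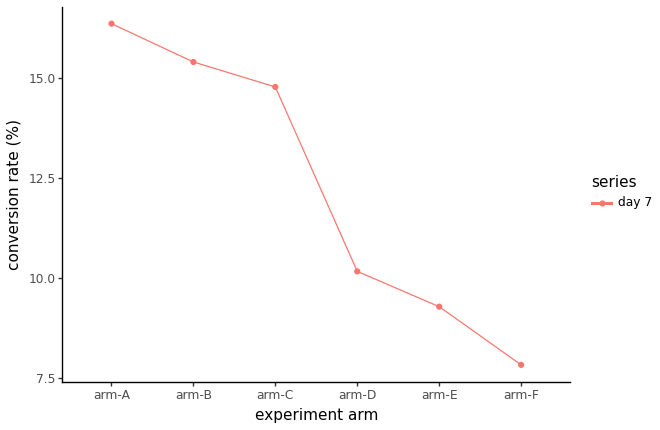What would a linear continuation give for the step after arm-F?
Last three: 10, 9, 8 → slope ≈ -1/step → next ≈ 7.

≈ 7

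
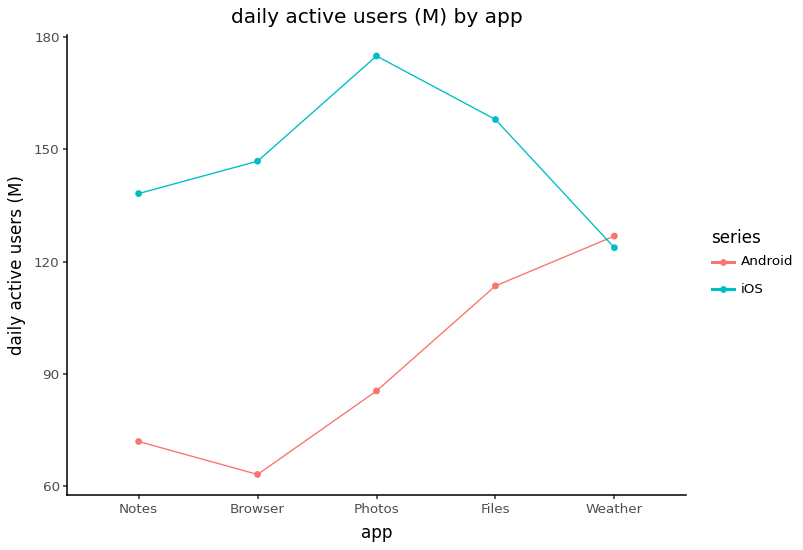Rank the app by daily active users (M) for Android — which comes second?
Top 3 for Android: Weather ≈ 130, Files ≈ 110, Photos ≈ 90.

Files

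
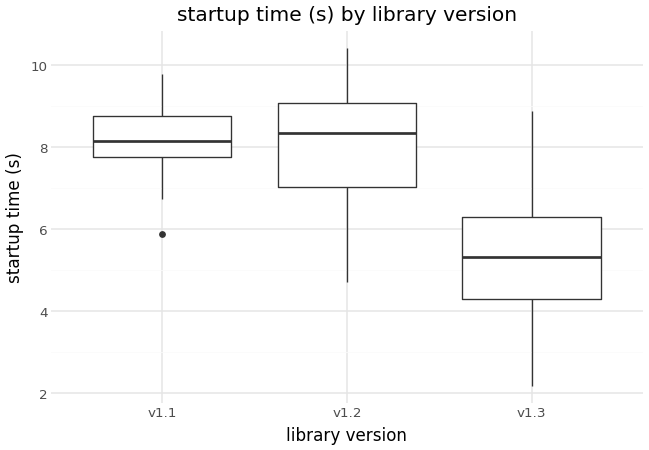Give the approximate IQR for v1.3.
Q3 ≈ 6.5, Q1 ≈ 4.5; IQR ≈ 2.0.

≈ 2.0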